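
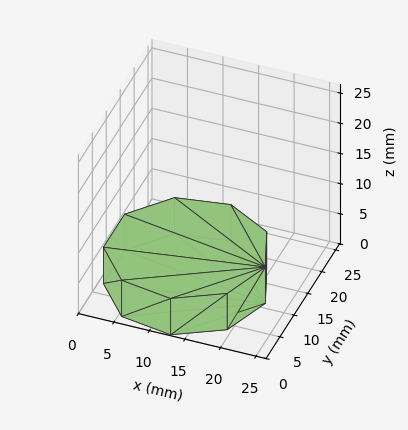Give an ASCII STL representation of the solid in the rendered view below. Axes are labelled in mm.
Reading the render: the shape is a regular 9-sided prism (a cylinder approximated with 9 flat sides), circumscribed radius ≈ 11 mm, height ≈ 6 mm (dimensions read to the nearest mm from the axis ticks). For the STL, each face is triangulated and given an outward normal.

solid part
  facet normal 0.0000 0.0000 -1.0000
    outer loop
      vertex 12.9 21.8 0.0
      vertex 19.4 18.1 0.0
      vertex 22.0 11.0 0.0
    endloop
  endfacet
  facet normal 0.0000 0.0000 -1.0000
    outer loop
      vertex 5.5 20.5 0.0
      vertex 12.9 21.8 0.0
      vertex 22.0 11.0 0.0
    endloop
  endfacet
  facet normal 0.0000 0.0000 -1.0000
    outer loop
      vertex 0.7 14.8 0.0
      vertex 5.5 20.5 0.0
      vertex 22.0 11.0 0.0
    endloop
  endfacet
  facet normal 0.0000 0.0000 -1.0000
    outer loop
      vertex 0.7 7.2 0.0
      vertex 0.7 14.8 0.0
      vertex 22.0 11.0 0.0
    endloop
  endfacet
  facet normal 0.0000 0.0000 -1.0000
    outer loop
      vertex 5.5 1.5 0.0
      vertex 0.7 7.2 0.0
      vertex 22.0 11.0 0.0
    endloop
  endfacet
  facet normal 0.0000 0.0000 -1.0000
    outer loop
      vertex 12.9 0.2 0.0
      vertex 5.5 1.5 0.0
      vertex 22.0 11.0 0.0
    endloop
  endfacet
  facet normal 0.0000 0.0000 -1.0000
    outer loop
      vertex 19.4 3.9 0.0
      vertex 12.9 0.2 0.0
      vertex 22.0 11.0 0.0
    endloop
  endfacet
  facet normal 0.0000 0.0000 1.0000
    outer loop
      vertex 22.0 11.0 6.0
      vertex 19.4 18.1 6.0
      vertex 12.9 21.8 6.0
    endloop
  endfacet
  facet normal 0.0000 0.0000 1.0000
    outer loop
      vertex 22.0 11.0 6.0
      vertex 12.9 21.8 6.0
      vertex 5.5 20.5 6.0
    endloop
  endfacet
  facet normal 0.0000 0.0000 1.0000
    outer loop
      vertex 22.0 11.0 6.0
      vertex 5.5 20.5 6.0
      vertex 0.7 14.8 6.0
    endloop
  endfacet
  facet normal 0.0000 0.0000 1.0000
    outer loop
      vertex 22.0 11.0 6.0
      vertex 0.7 14.8 6.0
      vertex 0.7 7.2 6.0
    endloop
  endfacet
  facet normal 0.0000 0.0000 1.0000
    outer loop
      vertex 22.0 11.0 6.0
      vertex 0.7 7.2 6.0
      vertex 5.5 1.5 6.0
    endloop
  endfacet
  facet normal 0.0000 0.0000 1.0000
    outer loop
      vertex 22.0 11.0 6.0
      vertex 5.5 1.5 6.0
      vertex 12.9 0.2 6.0
    endloop
  endfacet
  facet normal 0.0000 0.0000 1.0000
    outer loop
      vertex 22.0 11.0 6.0
      vertex 12.9 0.2 6.0
      vertex 19.4 3.9 6.0
    endloop
  endfacet
  facet normal 0.9390 0.3439 0.0000
    outer loop
      vertex 22.0 11.0 0.0
      vertex 19.4 18.1 0.0
      vertex 19.4 18.1 6.0
    endloop
  endfacet
  facet normal 0.9390 0.3439 0.0000
    outer loop
      vertex 22.0 11.0 0.0
      vertex 19.4 18.1 6.0
      vertex 22.0 11.0 6.0
    endloop
  endfacet
  facet normal 0.4947 0.8691 0.0000
    outer loop
      vertex 19.4 18.1 0.0
      vertex 12.9 21.8 0.0
      vertex 12.9 21.8 6.0
    endloop
  endfacet
  facet normal 0.4947 0.8691 0.0000
    outer loop
      vertex 19.4 18.1 0.0
      vertex 12.9 21.8 6.0
      vertex 19.4 18.1 6.0
    endloop
  endfacet
  facet normal -0.1730 0.9849 0.0000
    outer loop
      vertex 12.9 21.8 0.0
      vertex 5.5 20.5 0.0
      vertex 5.5 20.5 6.0
    endloop
  endfacet
  facet normal -0.1730 0.9849 0.0000
    outer loop
      vertex 12.9 21.8 0.0
      vertex 5.5 20.5 6.0
      vertex 12.9 21.8 6.0
    endloop
  endfacet
  facet normal -0.7649 0.6441 0.0000
    outer loop
      vertex 5.5 20.5 0.0
      vertex 0.7 14.8 0.0
      vertex 0.7 14.8 6.0
    endloop
  endfacet
  facet normal -0.7649 0.6441 0.0000
    outer loop
      vertex 5.5 20.5 0.0
      vertex 0.7 14.8 6.0
      vertex 5.5 20.5 6.0
    endloop
  endfacet
  facet normal -1.0000 0.0000 0.0000
    outer loop
      vertex 0.7 14.8 0.0
      vertex 0.7 7.2 0.0
      vertex 0.7 7.2 6.0
    endloop
  endfacet
  facet normal -1.0000 0.0000 0.0000
    outer loop
      vertex 0.7 14.8 0.0
      vertex 0.7 7.2 6.0
      vertex 0.7 14.8 6.0
    endloop
  endfacet
  facet normal -0.7649 -0.6441 0.0000
    outer loop
      vertex 0.7 7.2 0.0
      vertex 5.5 1.5 0.0
      vertex 5.5 1.5 6.0
    endloop
  endfacet
  facet normal -0.7649 -0.6441 0.0000
    outer loop
      vertex 0.7 7.2 0.0
      vertex 5.5 1.5 6.0
      vertex 0.7 7.2 6.0
    endloop
  endfacet
  facet normal -0.1730 -0.9849 0.0000
    outer loop
      vertex 5.5 1.5 0.0
      vertex 12.9 0.2 0.0
      vertex 12.9 0.2 6.0
    endloop
  endfacet
  facet normal -0.1730 -0.9849 0.0000
    outer loop
      vertex 5.5 1.5 0.0
      vertex 12.9 0.2 6.0
      vertex 5.5 1.5 6.0
    endloop
  endfacet
  facet normal 0.4947 -0.8691 0.0000
    outer loop
      vertex 12.9 0.2 0.0
      vertex 19.4 3.9 0.0
      vertex 19.4 3.9 6.0
    endloop
  endfacet
  facet normal 0.4947 -0.8691 0.0000
    outer loop
      vertex 12.9 0.2 0.0
      vertex 19.4 3.9 6.0
      vertex 12.9 0.2 6.0
    endloop
  endfacet
  facet normal 0.9390 -0.3439 0.0000
    outer loop
      vertex 19.4 3.9 0.0
      vertex 22.0 11.0 0.0
      vertex 22.0 11.0 6.0
    endloop
  endfacet
  facet normal 0.9390 -0.3439 0.0000
    outer loop
      vertex 19.4 3.9 0.0
      vertex 22.0 11.0 6.0
      vertex 19.4 3.9 6.0
    endloop
  endfacet
endsolid part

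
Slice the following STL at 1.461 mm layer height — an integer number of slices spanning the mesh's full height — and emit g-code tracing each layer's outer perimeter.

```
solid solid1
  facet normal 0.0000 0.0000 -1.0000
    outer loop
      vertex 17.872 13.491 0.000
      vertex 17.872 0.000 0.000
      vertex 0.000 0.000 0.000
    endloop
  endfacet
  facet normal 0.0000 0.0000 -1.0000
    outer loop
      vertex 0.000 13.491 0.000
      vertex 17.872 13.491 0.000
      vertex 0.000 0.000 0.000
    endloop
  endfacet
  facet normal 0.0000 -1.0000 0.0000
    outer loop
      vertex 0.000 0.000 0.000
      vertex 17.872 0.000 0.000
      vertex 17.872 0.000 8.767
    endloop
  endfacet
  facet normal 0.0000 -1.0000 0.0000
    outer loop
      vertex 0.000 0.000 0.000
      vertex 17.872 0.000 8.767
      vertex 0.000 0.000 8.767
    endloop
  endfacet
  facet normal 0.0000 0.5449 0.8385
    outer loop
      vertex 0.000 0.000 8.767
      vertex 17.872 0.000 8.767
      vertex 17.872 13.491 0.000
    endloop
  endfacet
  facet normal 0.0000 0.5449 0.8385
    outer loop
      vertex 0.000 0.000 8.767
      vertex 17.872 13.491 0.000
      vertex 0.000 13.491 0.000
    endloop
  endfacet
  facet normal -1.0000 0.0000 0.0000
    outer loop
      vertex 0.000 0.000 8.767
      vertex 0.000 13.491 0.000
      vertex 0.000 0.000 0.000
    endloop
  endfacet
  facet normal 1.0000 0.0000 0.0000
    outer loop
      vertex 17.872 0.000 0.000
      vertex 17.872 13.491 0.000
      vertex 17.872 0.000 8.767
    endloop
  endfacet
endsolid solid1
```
; perimeter-only toolpath
G21 ; units = mm
G90 ; absolute positioning
G28 ; home
; layer 1
G0 Z1.461
G0 X0.000 Y0.000
G1 X17.872 Y0.000
G1 X17.872 Y11.242
G1 X0.000 Y11.242
G1 X0.000 Y0.000
; layer 2
G0 Z2.922
G0 X0.000 Y0.000
G1 X17.872 Y0.000
G1 X17.872 Y8.994
G1 X0.000 Y8.994
G1 X0.000 Y0.000
; layer 3
G0 Z4.383
G0 X0.000 Y0.000
G1 X17.872 Y0.000
G1 X17.872 Y6.745
G1 X0.000 Y6.745
G1 X0.000 Y0.000
; layer 4
G0 Z5.845
G0 X0.000 Y0.000
G1 X17.872 Y0.000
G1 X17.872 Y4.497
G1 X0.000 Y4.497
G1 X0.000 Y0.000
; layer 5
G0 Z7.306
G0 X0.000 Y0.000
G1 X17.872 Y0.000
G1 X17.872 Y2.249
G1 X0.000 Y2.249
G1 X0.000 Y0.000
M2 ; end

The solid is a wedge (ramp): 17.9 × 13.5 mm base, rising to 8.77 mm along the y=0 edge and sloping linearly to z=0 at y=13.5. Slicing at Δz = 1.461 mm — 6 equal slices spanning the solid's height, so layer i sits at z = i·h/6 — gives 5 non-empty perimeters. Each is a 4-segment closed polygon; G0 lifts to the layer z and rapids to the start vertex, then G1 traces the edges. The cross-section shrinks linearly with z (the slice at the apex is degenerate and omitted).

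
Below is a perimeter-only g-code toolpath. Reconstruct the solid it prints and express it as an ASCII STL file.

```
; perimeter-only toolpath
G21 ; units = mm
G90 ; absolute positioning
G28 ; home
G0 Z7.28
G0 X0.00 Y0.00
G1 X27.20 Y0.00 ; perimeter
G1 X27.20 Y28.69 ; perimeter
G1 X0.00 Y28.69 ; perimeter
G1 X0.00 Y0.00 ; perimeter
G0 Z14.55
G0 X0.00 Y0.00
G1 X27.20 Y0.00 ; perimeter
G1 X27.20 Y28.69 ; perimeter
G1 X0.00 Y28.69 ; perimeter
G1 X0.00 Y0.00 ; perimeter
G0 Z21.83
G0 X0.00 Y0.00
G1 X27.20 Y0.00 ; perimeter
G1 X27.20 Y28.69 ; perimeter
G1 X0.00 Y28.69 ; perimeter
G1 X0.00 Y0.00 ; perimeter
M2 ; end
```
solid part
  facet normal 0.0000 0.0000 -1.0000
    outer loop
      vertex 27.20 28.69 0.00
      vertex 27.20 0.00 0.00
      vertex 0.00 0.00 0.00
    endloop
  endfacet
  facet normal 0.0000 0.0000 -1.0000
    outer loop
      vertex 0.00 28.69 0.00
      vertex 27.20 28.69 0.00
      vertex 0.00 0.00 0.00
    endloop
  endfacet
  facet normal 0.0000 0.0000 1.0000
    outer loop
      vertex 0.00 0.00 21.83
      vertex 27.20 0.00 21.83
      vertex 27.20 28.69 21.83
    endloop
  endfacet
  facet normal 0.0000 0.0000 1.0000
    outer loop
      vertex 0.00 0.00 21.83
      vertex 27.20 28.69 21.83
      vertex 0.00 28.69 21.83
    endloop
  endfacet
  facet normal 0.0000 -1.0000 0.0000
    outer loop
      vertex 0.00 0.00 0.00
      vertex 27.20 0.00 0.00
      vertex 27.20 0.00 21.83
    endloop
  endfacet
  facet normal 0.0000 -1.0000 0.0000
    outer loop
      vertex 0.00 0.00 0.00
      vertex 27.20 0.00 21.83
      vertex 0.00 0.00 21.83
    endloop
  endfacet
  facet normal 0.0000 1.0000 0.0000
    outer loop
      vertex 27.20 28.69 21.83
      vertex 27.20 28.69 0.00
      vertex 0.00 28.69 0.00
    endloop
  endfacet
  facet normal 0.0000 1.0000 0.0000
    outer loop
      vertex 0.00 28.69 21.83
      vertex 27.20 28.69 21.83
      vertex 0.00 28.69 0.00
    endloop
  endfacet
  facet normal -1.0000 0.0000 0.0000
    outer loop
      vertex 0.00 28.69 21.83
      vertex 0.00 28.69 0.00
      vertex 0.00 0.00 0.00
    endloop
  endfacet
  facet normal -1.0000 0.0000 0.0000
    outer loop
      vertex 0.00 0.00 21.83
      vertex 0.00 28.69 21.83
      vertex 0.00 0.00 0.00
    endloop
  endfacet
  facet normal 1.0000 0.0000 0.0000
    outer loop
      vertex 27.20 0.00 0.00
      vertex 27.20 28.69 0.00
      vertex 27.20 28.69 21.83
    endloop
  endfacet
  facet normal 1.0000 0.0000 0.0000
    outer loop
      vertex 27.20 0.00 0.00
      vertex 27.20 28.69 21.83
      vertex 27.20 0.00 21.83
    endloop
  endfacet
endsolid part

The G0 Z moves step by Δz≈7.28 mm. Every layer's G1 loop is the same polygon, so the solid is a straight extrusion of it from z=0 to z≈21.8. Closing with flat bottom and top caps and triangulating gives 12 facets — a rectangular box, roughly 27.2 × 28.7 mm footprint and 21.8 mm tall.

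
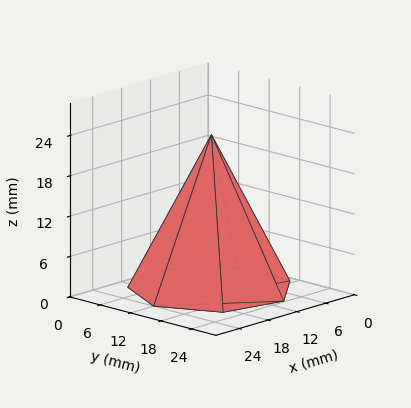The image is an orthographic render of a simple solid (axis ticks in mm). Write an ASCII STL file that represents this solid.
Reading the render: the shape is a regular 7-sided pyramid, base circumscribed radius ≈ 12 mm, apex at z ≈ 23 mm (dimensions read to the nearest mm from the axis ticks). For the STL, each face is triangulated and given an outward normal.

solid part
  facet normal 0.0000 0.0000 -1.0000
    outer loop
      vertex 9.33 23.70 0.00
      vertex 19.48 21.38 0.00
      vertex 24.00 12.00 0.00
    endloop
  endfacet
  facet normal 0.0000 0.0000 -1.0000
    outer loop
      vertex 1.19 17.21 0.00
      vertex 9.33 23.70 0.00
      vertex 24.00 12.00 0.00
    endloop
  endfacet
  facet normal 0.0000 0.0000 -1.0000
    outer loop
      vertex 1.19 6.79 0.00
      vertex 1.19 17.21 0.00
      vertex 24.00 12.00 0.00
    endloop
  endfacet
  facet normal 0.0000 0.0000 -1.0000
    outer loop
      vertex 9.33 0.30 0.00
      vertex 1.19 6.79 0.00
      vertex 24.00 12.00 0.00
    endloop
  endfacet
  facet normal 0.0000 0.0000 -1.0000
    outer loop
      vertex 19.48 2.62 0.00
      vertex 9.33 0.30 0.00
      vertex 24.00 12.00 0.00
    endloop
  endfacet
  facet normal 0.8153 0.3929 0.4254
    outer loop
      vertex 24.00 12.00 0.00
      vertex 19.48 21.38 0.00
      vertex 12.00 12.00 23.00
    endloop
  endfacet
  facet normal 0.2017 0.8823 0.4254
    outer loop
      vertex 19.48 21.38 0.00
      vertex 9.33 23.70 0.00
      vertex 12.00 12.00 23.00
    endloop
  endfacet
  facet normal -0.5642 0.7076 0.4254
    outer loop
      vertex 9.33 23.70 0.00
      vertex 1.19 17.21 0.00
      vertex 12.00 12.00 23.00
    endloop
  endfacet
  facet normal -0.9050 0.0000 0.4254
    outer loop
      vertex 1.19 17.21 0.00
      vertex 1.19 6.79 0.00
      vertex 12.00 12.00 23.00
    endloop
  endfacet
  facet normal -0.5642 -0.7076 0.4254
    outer loop
      vertex 1.19 6.79 0.00
      vertex 9.33 0.30 0.00
      vertex 12.00 12.00 23.00
    endloop
  endfacet
  facet normal 0.2017 -0.8823 0.4254
    outer loop
      vertex 9.33 0.30 0.00
      vertex 19.48 2.62 0.00
      vertex 12.00 12.00 23.00
    endloop
  endfacet
  facet normal 0.8153 -0.3929 0.4254
    outer loop
      vertex 19.48 2.62 0.00
      vertex 24.00 12.00 0.00
      vertex 12.00 12.00 23.00
    endloop
  endfacet
endsolid part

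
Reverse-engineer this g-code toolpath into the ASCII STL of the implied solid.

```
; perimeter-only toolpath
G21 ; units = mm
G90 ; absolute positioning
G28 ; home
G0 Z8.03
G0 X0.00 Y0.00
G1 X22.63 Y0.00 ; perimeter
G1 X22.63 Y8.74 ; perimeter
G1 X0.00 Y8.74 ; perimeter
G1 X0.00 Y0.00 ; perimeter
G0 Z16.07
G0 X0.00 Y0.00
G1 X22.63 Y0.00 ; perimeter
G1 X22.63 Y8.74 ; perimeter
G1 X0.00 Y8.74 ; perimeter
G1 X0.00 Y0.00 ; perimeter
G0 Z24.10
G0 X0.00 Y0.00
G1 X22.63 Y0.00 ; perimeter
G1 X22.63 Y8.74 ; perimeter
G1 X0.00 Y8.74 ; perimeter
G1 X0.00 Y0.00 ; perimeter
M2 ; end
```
solid part
  facet normal 0.0000 0.0000 -1.0000
    outer loop
      vertex 22.63 8.74 0.00
      vertex 22.63 0.00 0.00
      vertex 0.00 0.00 0.00
    endloop
  endfacet
  facet normal 0.0000 0.0000 -1.0000
    outer loop
      vertex 0.00 8.74 0.00
      vertex 22.63 8.74 0.00
      vertex 0.00 0.00 0.00
    endloop
  endfacet
  facet normal 0.0000 0.0000 1.0000
    outer loop
      vertex 0.00 0.00 24.10
      vertex 22.63 0.00 24.10
      vertex 22.63 8.74 24.10
    endloop
  endfacet
  facet normal 0.0000 0.0000 1.0000
    outer loop
      vertex 0.00 0.00 24.10
      vertex 22.63 8.74 24.10
      vertex 0.00 8.74 24.10
    endloop
  endfacet
  facet normal 0.0000 -1.0000 0.0000
    outer loop
      vertex 0.00 0.00 0.00
      vertex 22.63 0.00 0.00
      vertex 22.63 0.00 24.10
    endloop
  endfacet
  facet normal 0.0000 -1.0000 0.0000
    outer loop
      vertex 0.00 0.00 0.00
      vertex 22.63 0.00 24.10
      vertex 0.00 0.00 24.10
    endloop
  endfacet
  facet normal 0.0000 1.0000 0.0000
    outer loop
      vertex 22.63 8.74 24.10
      vertex 22.63 8.74 0.00
      vertex 0.00 8.74 0.00
    endloop
  endfacet
  facet normal 0.0000 1.0000 0.0000
    outer loop
      vertex 0.00 8.74 24.10
      vertex 22.63 8.74 24.10
      vertex 0.00 8.74 0.00
    endloop
  endfacet
  facet normal -1.0000 0.0000 0.0000
    outer loop
      vertex 0.00 8.74 24.10
      vertex 0.00 8.74 0.00
      vertex 0.00 0.00 0.00
    endloop
  endfacet
  facet normal -1.0000 0.0000 0.0000
    outer loop
      vertex 0.00 0.00 24.10
      vertex 0.00 8.74 24.10
      vertex 0.00 0.00 0.00
    endloop
  endfacet
  facet normal 1.0000 0.0000 0.0000
    outer loop
      vertex 22.63 0.00 0.00
      vertex 22.63 8.74 0.00
      vertex 22.63 8.74 24.10
    endloop
  endfacet
  facet normal 1.0000 0.0000 0.0000
    outer loop
      vertex 22.63 0.00 0.00
      vertex 22.63 8.74 24.10
      vertex 22.63 0.00 24.10
    endloop
  endfacet
endsolid part

The G0 Z moves step by Δz≈8.03 mm. Every layer's G1 loop is the same polygon, so the solid is a straight extrusion of it from z=0 to z≈24.1. Closing with flat bottom and top caps and triangulating gives 12 facets — a rectangular box, roughly 22.6 × 8.74 mm footprint and 24.1 mm tall.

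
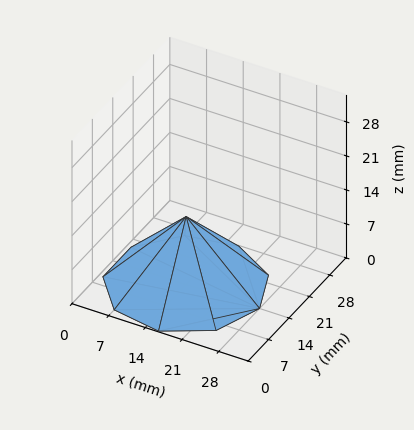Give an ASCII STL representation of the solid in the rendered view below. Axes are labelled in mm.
Reading the render: the shape is a regular 9-sided pyramid, base circumscribed radius ≈ 14 mm, apex at z ≈ 14 mm (dimensions read to the nearest mm from the axis ticks). For the STL, each face is triangulated and given an outward normal.

solid part
  facet normal 0.0000 0.0000 -1.0000
    outer loop
      vertex 16.4 27.8 0.0
      vertex 24.7 23.0 0.0
      vertex 28.0 14.0 0.0
    endloop
  endfacet
  facet normal 0.0000 0.0000 -1.0000
    outer loop
      vertex 7.0 26.1 0.0
      vertex 16.4 27.8 0.0
      vertex 28.0 14.0 0.0
    endloop
  endfacet
  facet normal 0.0000 0.0000 -1.0000
    outer loop
      vertex 0.8 18.8 0.0
      vertex 7.0 26.1 0.0
      vertex 28.0 14.0 0.0
    endloop
  endfacet
  facet normal 0.0000 0.0000 -1.0000
    outer loop
      vertex 0.8 9.2 0.0
      vertex 0.8 18.8 0.0
      vertex 28.0 14.0 0.0
    endloop
  endfacet
  facet normal 0.0000 0.0000 -1.0000
    outer loop
      vertex 7.0 1.9 0.0
      vertex 0.8 9.2 0.0
      vertex 28.0 14.0 0.0
    endloop
  endfacet
  facet normal 0.0000 0.0000 -1.0000
    outer loop
      vertex 16.4 0.2 0.0
      vertex 7.0 1.9 0.0
      vertex 28.0 14.0 0.0
    endloop
  endfacet
  facet normal 0.0000 0.0000 -1.0000
    outer loop
      vertex 24.7 5.0 0.0
      vertex 16.4 0.2 0.0
      vertex 28.0 14.0 0.0
    endloop
  endfacet
  facet normal 0.6845 0.2510 0.6845
    outer loop
      vertex 28.0 14.0 0.0
      vertex 24.7 23.0 0.0
      vertex 14.0 14.0 14.0
    endloop
  endfacet
  facet normal 0.3649 0.6310 0.6846
    outer loop
      vertex 24.7 23.0 0.0
      vertex 16.4 27.8 0.0
      vertex 14.0 14.0 14.0
    endloop
  endfacet
  facet normal -0.1297 0.7172 0.6847
    outer loop
      vertex 16.4 27.8 0.0
      vertex 7.0 26.1 0.0
      vertex 14.0 14.0 14.0
    endloop
  endfacet
  facet normal -0.5552 0.4715 0.6851
    outer loop
      vertex 7.0 26.1 0.0
      vertex 0.8 18.8 0.0
      vertex 14.0 14.0 14.0
    endloop
  endfacet
  facet normal -0.7276 0.0000 0.6860
    outer loop
      vertex 0.8 18.8 0.0
      vertex 0.8 9.2 0.0
      vertex 14.0 14.0 14.0
    endloop
  endfacet
  facet normal -0.5552 -0.4715 0.6851
    outer loop
      vertex 0.8 9.2 0.0
      vertex 7.0 1.9 0.0
      vertex 14.0 14.0 14.0
    endloop
  endfacet
  facet normal -0.1297 -0.7172 0.6847
    outer loop
      vertex 7.0 1.9 0.0
      vertex 16.4 0.2 0.0
      vertex 14.0 14.0 14.0
    endloop
  endfacet
  facet normal 0.3649 -0.6310 0.6846
    outer loop
      vertex 16.4 0.2 0.0
      vertex 24.7 5.0 0.0
      vertex 14.0 14.0 14.0
    endloop
  endfacet
  facet normal 0.6845 -0.2510 0.6845
    outer loop
      vertex 24.7 5.0 0.0
      vertex 28.0 14.0 0.0
      vertex 14.0 14.0 14.0
    endloop
  endfacet
endsolid part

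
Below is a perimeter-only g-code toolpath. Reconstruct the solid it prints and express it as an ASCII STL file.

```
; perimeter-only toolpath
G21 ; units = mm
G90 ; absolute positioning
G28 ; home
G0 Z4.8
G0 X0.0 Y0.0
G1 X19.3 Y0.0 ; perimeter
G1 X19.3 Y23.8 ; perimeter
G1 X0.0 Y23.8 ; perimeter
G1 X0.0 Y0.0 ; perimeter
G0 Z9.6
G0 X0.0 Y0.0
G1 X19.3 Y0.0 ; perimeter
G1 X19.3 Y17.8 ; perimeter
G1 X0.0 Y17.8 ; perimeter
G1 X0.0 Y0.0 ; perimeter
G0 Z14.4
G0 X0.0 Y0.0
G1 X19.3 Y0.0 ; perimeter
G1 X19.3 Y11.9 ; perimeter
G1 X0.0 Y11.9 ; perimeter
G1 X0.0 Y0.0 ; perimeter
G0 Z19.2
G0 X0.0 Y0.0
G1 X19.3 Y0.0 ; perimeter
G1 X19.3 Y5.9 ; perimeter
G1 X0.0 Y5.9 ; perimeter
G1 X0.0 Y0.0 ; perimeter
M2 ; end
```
solid part
  facet normal 0.0000 0.0000 -1.0000
    outer loop
      vertex 19.3 29.7 0.0
      vertex 19.3 0.0 0.0
      vertex 0.0 0.0 0.0
    endloop
  endfacet
  facet normal 0.0000 0.0000 -1.0000
    outer loop
      vertex 0.0 29.7 0.0
      vertex 19.3 29.7 0.0
      vertex 0.0 0.0 0.0
    endloop
  endfacet
  facet normal 0.0000 -1.0000 0.0000
    outer loop
      vertex 0.0 0.0 0.0
      vertex 19.3 0.0 0.0
      vertex 19.3 0.0 24.0
    endloop
  endfacet
  facet normal 0.0000 -1.0000 0.0000
    outer loop
      vertex 0.0 0.0 0.0
      vertex 19.3 0.0 24.0
      vertex 0.0 0.0 24.0
    endloop
  endfacet
  facet normal 0.0000 0.6285 0.7778
    outer loop
      vertex 0.0 0.0 24.0
      vertex 19.3 0.0 24.0
      vertex 19.3 29.7 0.0
    endloop
  endfacet
  facet normal 0.0000 0.6285 0.7778
    outer loop
      vertex 0.0 0.0 24.0
      vertex 19.3 29.7 0.0
      vertex 0.0 29.7 0.0
    endloop
  endfacet
  facet normal -1.0000 0.0000 0.0000
    outer loop
      vertex 0.0 0.0 24.0
      vertex 0.0 29.7 0.0
      vertex 0.0 0.0 0.0
    endloop
  endfacet
  facet normal 1.0000 0.0000 0.0000
    outer loop
      vertex 19.3 0.0 0.0
      vertex 19.3 29.7 0.0
      vertex 19.3 0.0 24.0
    endloop
  endfacet
endsolid part

The G0 Z moves step by Δz≈4.8 mm. The G1 loops shrink linearly with z, so the solid tapers from its base footprint up to z≈24. Closing with a flat bottom cap and the tapered top and triangulating gives 8 facets — a wedge (ramp): 19.3 × 29.7 mm base, rising to 24 mm along the y=0 edge and sloping linearly to z=0 at y=29.7.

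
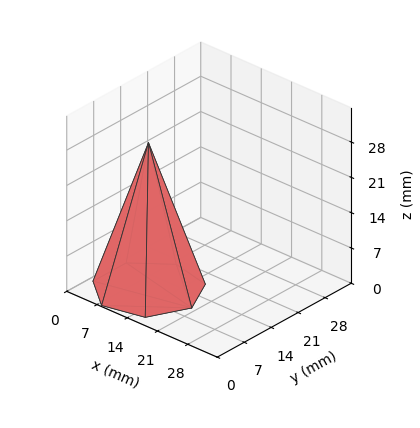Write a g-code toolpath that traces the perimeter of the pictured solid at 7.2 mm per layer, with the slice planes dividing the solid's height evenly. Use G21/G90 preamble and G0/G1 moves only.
Reading the render: the shape is a regular 7-sided pyramid, base circumscribed radius ≈ 10 mm, apex at z ≈ 29 mm (dimensions read to the nearest mm from the axis ticks). For the g-code, the solid's height is divided into equal slices at the stated Δz and each level perimeter traced with G1 moves after a G0 lift.

; perimeter-only toolpath
G21 ; units = mm
G90 ; absolute positioning
G28 ; home
; layer 1
G0 Z7.2
G0 X17.5 Y10.0
G1 X14.6 Y15.9
G1 X8.3 Y17.3
G1 X3.2 Y13.2
G1 X3.2 Y6.8
G1 X8.3 Y2.7
G1 X14.6 Y4.2
G1 X17.5 Y10.0
; layer 2
G0 Z14.5
G0 X15.0 Y10.0
G1 X13.1 Y13.9
G1 X8.9 Y14.8
G1 X5.5 Y12.2
G1 X5.5 Y7.8
G1 X8.9 Y5.2
G1 X13.1 Y6.1
G1 X15.0 Y10.0
; layer 3
G0 Z21.8
G0 X12.5 Y10.0
G1 X11.6 Y11.9
G1 X9.4 Y12.4
G1 X7.8 Y11.1
G1 X7.8 Y8.9
G1 X9.4 Y7.6
G1 X11.6 Y8.1
G1 X12.5 Y10.0
M2 ; end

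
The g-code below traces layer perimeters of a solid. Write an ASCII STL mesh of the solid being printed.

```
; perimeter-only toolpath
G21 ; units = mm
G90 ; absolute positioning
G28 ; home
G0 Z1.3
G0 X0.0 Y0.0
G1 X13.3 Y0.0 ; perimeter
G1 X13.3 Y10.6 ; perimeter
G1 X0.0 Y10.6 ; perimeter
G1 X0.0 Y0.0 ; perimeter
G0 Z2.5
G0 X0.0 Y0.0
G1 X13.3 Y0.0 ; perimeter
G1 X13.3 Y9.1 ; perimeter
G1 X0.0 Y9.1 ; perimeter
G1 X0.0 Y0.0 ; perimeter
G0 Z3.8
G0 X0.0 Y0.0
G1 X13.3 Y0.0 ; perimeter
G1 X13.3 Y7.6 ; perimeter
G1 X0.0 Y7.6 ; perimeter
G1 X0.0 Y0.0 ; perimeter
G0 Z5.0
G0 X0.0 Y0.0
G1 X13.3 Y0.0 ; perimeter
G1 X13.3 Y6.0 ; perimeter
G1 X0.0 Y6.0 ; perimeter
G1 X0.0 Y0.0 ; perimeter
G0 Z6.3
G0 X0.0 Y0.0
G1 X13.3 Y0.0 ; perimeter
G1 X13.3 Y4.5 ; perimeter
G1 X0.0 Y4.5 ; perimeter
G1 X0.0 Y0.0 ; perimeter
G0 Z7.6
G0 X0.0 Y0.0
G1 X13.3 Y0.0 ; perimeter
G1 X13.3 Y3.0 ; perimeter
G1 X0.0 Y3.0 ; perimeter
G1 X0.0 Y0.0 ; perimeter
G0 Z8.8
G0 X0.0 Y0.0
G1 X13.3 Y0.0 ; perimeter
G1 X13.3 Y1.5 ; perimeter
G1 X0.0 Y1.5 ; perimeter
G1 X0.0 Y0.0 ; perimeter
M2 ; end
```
solid part
  facet normal 0.0000 0.0000 -1.0000
    outer loop
      vertex 13.3 12.1 0.0
      vertex 13.3 0.0 0.0
      vertex 0.0 0.0 0.0
    endloop
  endfacet
  facet normal 0.0000 0.0000 -1.0000
    outer loop
      vertex 0.0 12.1 0.0
      vertex 13.3 12.1 0.0
      vertex 0.0 0.0 0.0
    endloop
  endfacet
  facet normal 0.0000 -1.0000 0.0000
    outer loop
      vertex 0.0 0.0 0.0
      vertex 13.3 0.0 0.0
      vertex 13.3 0.0 10.1
    endloop
  endfacet
  facet normal 0.0000 -1.0000 0.0000
    outer loop
      vertex 0.0 0.0 0.0
      vertex 13.3 0.0 10.1
      vertex 0.0 0.0 10.1
    endloop
  endfacet
  facet normal 0.0000 0.6408 0.7677
    outer loop
      vertex 0.0 0.0 10.1
      vertex 13.3 0.0 10.1
      vertex 13.3 12.1 0.0
    endloop
  endfacet
  facet normal 0.0000 0.6408 0.7677
    outer loop
      vertex 0.0 0.0 10.1
      vertex 13.3 12.1 0.0
      vertex 0.0 12.1 0.0
    endloop
  endfacet
  facet normal -1.0000 0.0000 0.0000
    outer loop
      vertex 0.0 0.0 10.1
      vertex 0.0 12.1 0.0
      vertex 0.0 0.0 0.0
    endloop
  endfacet
  facet normal 1.0000 0.0000 0.0000
    outer loop
      vertex 13.3 0.0 0.0
      vertex 13.3 12.1 0.0
      vertex 13.3 0.0 10.1
    endloop
  endfacet
endsolid part

The G0 Z moves step by Δz≈1.3 mm. The G1 loops shrink linearly with z, so the solid tapers from its base footprint up to z≈10.1. Closing with a flat bottom cap and the tapered top and triangulating gives 8 facets — a wedge (ramp): 13.3 × 12.1 mm base, rising to 10.1 mm along the y=0 edge and sloping linearly to z=0 at y=12.1.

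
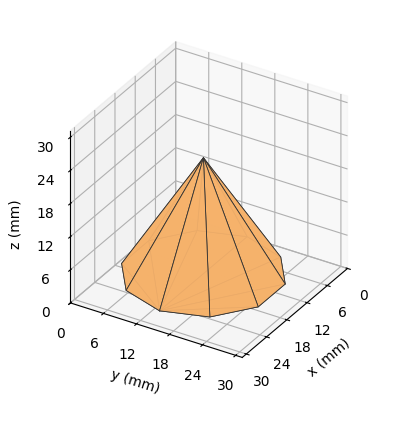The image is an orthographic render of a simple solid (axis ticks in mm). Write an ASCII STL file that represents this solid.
Reading the render: the shape is a regular 10-sided pyramid, base circumscribed radius ≈ 13 mm, apex at z ≈ 21 mm (dimensions read to the nearest mm from the axis ticks). For the STL, each face is triangulated and given an outward normal.

solid part
  facet normal 0.0000 0.0000 -1.0000
    outer loop
      vertex 17.0 25.4 0.0
      vertex 23.5 20.6 0.0
      vertex 26.0 13.0 0.0
    endloop
  endfacet
  facet normal 0.0000 0.0000 -1.0000
    outer loop
      vertex 9.0 25.4 0.0
      vertex 17.0 25.4 0.0
      vertex 26.0 13.0 0.0
    endloop
  endfacet
  facet normal 0.0000 0.0000 -1.0000
    outer loop
      vertex 2.5 20.6 0.0
      vertex 9.0 25.4 0.0
      vertex 26.0 13.0 0.0
    endloop
  endfacet
  facet normal 0.0000 0.0000 -1.0000
    outer loop
      vertex 0.0 13.0 0.0
      vertex 2.5 20.6 0.0
      vertex 26.0 13.0 0.0
    endloop
  endfacet
  facet normal 0.0000 0.0000 -1.0000
    outer loop
      vertex 2.5 5.4 0.0
      vertex 0.0 13.0 0.0
      vertex 26.0 13.0 0.0
    endloop
  endfacet
  facet normal 0.0000 0.0000 -1.0000
    outer loop
      vertex 9.0 0.6 0.0
      vertex 2.5 5.4 0.0
      vertex 26.0 13.0 0.0
    endloop
  endfacet
  facet normal 0.0000 0.0000 -1.0000
    outer loop
      vertex 17.0 0.6 0.0
      vertex 9.0 0.6 0.0
      vertex 26.0 13.0 0.0
    endloop
  endfacet
  facet normal 0.0000 0.0000 -1.0000
    outer loop
      vertex 23.5 5.4 0.0
      vertex 17.0 0.6 0.0
      vertex 26.0 13.0 0.0
    endloop
  endfacet
  facet normal 0.8188 0.2694 0.5069
    outer loop
      vertex 26.0 13.0 0.0
      vertex 23.5 20.6 0.0
      vertex 13.0 13.0 21.0
    endloop
  endfacet
  facet normal 0.5120 0.6934 0.5070
    outer loop
      vertex 23.5 20.6 0.0
      vertex 17.0 25.4 0.0
      vertex 13.0 13.0 21.0
    endloop
  endfacet
  facet normal 0.0000 0.8611 0.5085
    outer loop
      vertex 17.0 25.4 0.0
      vertex 9.0 25.4 0.0
      vertex 13.0 13.0 21.0
    endloop
  endfacet
  facet normal -0.5120 0.6934 0.5070
    outer loop
      vertex 9.0 25.4 0.0
      vertex 2.5 20.6 0.0
      vertex 13.0 13.0 21.0
    endloop
  endfacet
  facet normal -0.8188 0.2694 0.5069
    outer loop
      vertex 2.5 20.6 0.0
      vertex 0.0 13.0 0.0
      vertex 13.0 13.0 21.0
    endloop
  endfacet
  facet normal -0.8188 -0.2694 0.5069
    outer loop
      vertex 0.0 13.0 0.0
      vertex 2.5 5.4 0.0
      vertex 13.0 13.0 21.0
    endloop
  endfacet
  facet normal -0.5120 -0.6934 0.5070
    outer loop
      vertex 2.5 5.4 0.0
      vertex 9.0 0.6 0.0
      vertex 13.0 13.0 21.0
    endloop
  endfacet
  facet normal 0.0000 -0.8611 0.5085
    outer loop
      vertex 9.0 0.6 0.0
      vertex 17.0 0.6 0.0
      vertex 13.0 13.0 21.0
    endloop
  endfacet
  facet normal 0.5120 -0.6934 0.5070
    outer loop
      vertex 17.0 0.6 0.0
      vertex 23.5 5.4 0.0
      vertex 13.0 13.0 21.0
    endloop
  endfacet
  facet normal 0.8188 -0.2694 0.5069
    outer loop
      vertex 23.5 5.4 0.0
      vertex 26.0 13.0 0.0
      vertex 13.0 13.0 21.0
    endloop
  endfacet
endsolid part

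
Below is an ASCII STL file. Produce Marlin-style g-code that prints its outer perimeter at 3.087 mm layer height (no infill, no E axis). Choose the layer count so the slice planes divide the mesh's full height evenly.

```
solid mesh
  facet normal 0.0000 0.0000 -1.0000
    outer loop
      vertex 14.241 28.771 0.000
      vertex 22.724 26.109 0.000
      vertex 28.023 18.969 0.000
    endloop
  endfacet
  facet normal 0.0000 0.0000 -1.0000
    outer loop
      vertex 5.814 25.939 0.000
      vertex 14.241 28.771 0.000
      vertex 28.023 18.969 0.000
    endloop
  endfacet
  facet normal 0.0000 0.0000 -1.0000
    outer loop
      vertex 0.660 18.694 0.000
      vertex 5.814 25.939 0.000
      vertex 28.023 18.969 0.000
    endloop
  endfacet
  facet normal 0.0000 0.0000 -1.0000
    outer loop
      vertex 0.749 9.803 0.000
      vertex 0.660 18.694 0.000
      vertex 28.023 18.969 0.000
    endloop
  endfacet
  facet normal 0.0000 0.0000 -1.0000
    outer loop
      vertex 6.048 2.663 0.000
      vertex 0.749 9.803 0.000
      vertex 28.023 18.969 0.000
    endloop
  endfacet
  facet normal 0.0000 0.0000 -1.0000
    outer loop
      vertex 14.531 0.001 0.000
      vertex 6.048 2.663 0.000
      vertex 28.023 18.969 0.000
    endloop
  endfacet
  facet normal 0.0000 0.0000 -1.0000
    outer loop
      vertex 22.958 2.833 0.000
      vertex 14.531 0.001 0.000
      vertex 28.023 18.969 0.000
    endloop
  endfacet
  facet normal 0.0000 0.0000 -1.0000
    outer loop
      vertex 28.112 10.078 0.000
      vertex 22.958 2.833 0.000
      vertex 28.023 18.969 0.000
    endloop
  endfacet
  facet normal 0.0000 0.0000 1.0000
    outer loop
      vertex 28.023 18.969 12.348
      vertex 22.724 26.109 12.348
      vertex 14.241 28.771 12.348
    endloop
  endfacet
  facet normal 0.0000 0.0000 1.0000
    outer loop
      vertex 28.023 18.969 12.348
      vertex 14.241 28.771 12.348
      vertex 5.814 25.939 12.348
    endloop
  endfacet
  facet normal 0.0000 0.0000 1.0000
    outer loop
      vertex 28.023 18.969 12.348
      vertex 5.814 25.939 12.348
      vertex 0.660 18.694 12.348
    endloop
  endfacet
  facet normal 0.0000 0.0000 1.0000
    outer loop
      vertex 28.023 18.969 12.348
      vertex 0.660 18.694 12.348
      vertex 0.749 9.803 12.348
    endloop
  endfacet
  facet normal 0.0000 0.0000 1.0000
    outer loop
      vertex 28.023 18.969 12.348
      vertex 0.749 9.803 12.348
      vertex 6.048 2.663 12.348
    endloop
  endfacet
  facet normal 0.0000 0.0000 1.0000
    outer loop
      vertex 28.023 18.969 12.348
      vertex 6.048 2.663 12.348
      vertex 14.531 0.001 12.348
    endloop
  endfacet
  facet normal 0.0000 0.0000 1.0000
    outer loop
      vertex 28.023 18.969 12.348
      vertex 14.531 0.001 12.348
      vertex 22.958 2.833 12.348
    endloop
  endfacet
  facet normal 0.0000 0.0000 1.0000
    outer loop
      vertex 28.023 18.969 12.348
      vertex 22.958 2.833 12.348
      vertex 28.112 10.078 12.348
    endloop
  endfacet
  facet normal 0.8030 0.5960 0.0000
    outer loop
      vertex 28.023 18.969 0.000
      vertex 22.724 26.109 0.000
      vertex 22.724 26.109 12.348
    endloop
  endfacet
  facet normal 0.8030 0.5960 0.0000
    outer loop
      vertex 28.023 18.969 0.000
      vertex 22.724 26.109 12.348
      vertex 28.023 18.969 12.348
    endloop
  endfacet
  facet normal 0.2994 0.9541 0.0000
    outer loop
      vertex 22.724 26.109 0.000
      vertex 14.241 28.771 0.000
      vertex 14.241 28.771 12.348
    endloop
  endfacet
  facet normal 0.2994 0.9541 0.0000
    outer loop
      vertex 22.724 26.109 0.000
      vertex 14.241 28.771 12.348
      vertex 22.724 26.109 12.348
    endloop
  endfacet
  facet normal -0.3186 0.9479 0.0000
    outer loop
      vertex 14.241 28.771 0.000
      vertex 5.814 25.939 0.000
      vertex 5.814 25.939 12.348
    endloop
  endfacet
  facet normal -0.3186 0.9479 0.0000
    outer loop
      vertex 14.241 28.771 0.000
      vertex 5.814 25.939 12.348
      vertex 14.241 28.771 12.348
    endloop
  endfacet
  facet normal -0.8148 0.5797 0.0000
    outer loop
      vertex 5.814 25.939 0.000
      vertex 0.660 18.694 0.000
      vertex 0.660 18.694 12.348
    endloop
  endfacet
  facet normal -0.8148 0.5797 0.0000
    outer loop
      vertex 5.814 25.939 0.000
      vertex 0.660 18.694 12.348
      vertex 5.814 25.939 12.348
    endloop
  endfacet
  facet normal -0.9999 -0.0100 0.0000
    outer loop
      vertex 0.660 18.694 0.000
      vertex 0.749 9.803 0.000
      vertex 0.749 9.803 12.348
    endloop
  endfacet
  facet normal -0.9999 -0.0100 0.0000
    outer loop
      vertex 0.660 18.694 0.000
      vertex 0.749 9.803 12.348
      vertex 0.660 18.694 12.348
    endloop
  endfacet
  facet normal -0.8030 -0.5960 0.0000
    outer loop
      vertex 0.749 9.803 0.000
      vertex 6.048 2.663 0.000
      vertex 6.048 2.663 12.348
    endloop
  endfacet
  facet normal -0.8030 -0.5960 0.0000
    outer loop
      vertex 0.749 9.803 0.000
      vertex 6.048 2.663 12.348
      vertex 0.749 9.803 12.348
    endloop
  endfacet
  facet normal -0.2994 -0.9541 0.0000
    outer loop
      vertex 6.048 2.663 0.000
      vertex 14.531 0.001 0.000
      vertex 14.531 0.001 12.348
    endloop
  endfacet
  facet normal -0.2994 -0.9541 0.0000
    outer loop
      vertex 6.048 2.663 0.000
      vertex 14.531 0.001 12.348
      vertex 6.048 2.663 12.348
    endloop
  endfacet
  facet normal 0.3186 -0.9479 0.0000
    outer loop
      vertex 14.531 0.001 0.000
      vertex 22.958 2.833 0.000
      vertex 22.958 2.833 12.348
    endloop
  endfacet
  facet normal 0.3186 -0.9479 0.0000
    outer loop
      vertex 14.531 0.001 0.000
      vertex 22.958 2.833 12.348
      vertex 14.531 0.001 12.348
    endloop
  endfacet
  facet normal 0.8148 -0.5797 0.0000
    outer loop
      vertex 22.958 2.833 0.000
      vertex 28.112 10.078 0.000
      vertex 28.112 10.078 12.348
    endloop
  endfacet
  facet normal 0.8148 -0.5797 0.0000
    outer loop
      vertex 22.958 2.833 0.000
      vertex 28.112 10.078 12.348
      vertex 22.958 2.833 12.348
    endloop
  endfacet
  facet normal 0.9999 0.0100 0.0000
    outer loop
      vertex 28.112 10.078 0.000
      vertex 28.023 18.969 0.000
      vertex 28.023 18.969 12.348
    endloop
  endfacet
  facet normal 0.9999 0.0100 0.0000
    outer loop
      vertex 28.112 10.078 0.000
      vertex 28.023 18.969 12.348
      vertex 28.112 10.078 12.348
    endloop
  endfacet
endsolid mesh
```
; perimeter-only toolpath
G21 ; units = mm
G90 ; absolute positioning
G28 ; home
; layer 1
G0 Z3.087
G0 X28.023 Y18.969
G1 X22.724 Y26.109
G1 X14.241 Y28.771
G1 X5.814 Y25.939
G1 X0.660 Y18.694
G1 X0.749 Y9.803
G1 X6.048 Y2.663
G1 X14.531 Y0.001
G1 X22.958 Y2.833
G1 X28.112 Y10.078
G1 X28.023 Y18.969
; layer 2
G0 Z6.174
G0 X28.023 Y18.969
G1 X22.724 Y26.109
G1 X14.241 Y28.771
G1 X5.814 Y25.939
G1 X0.660 Y18.694
G1 X0.749 Y9.803
G1 X6.048 Y2.663
G1 X14.531 Y0.001
G1 X22.958 Y2.833
G1 X28.112 Y10.078
G1 X28.023 Y18.969
; layer 3
G0 Z9.261
G0 X28.023 Y18.969
G1 X22.724 Y26.109
G1 X14.241 Y28.771
G1 X5.814 Y25.939
G1 X0.660 Y18.694
G1 X0.749 Y9.803
G1 X6.048 Y2.663
G1 X14.531 Y0.001
G1 X22.958 Y2.833
G1 X28.112 Y10.078
G1 X28.023 Y18.969
; layer 4
G0 Z12.348
G0 X28.023 Y18.969
G1 X22.724 Y26.109
G1 X14.241 Y28.771
G1 X5.814 Y25.939
G1 X0.660 Y18.694
G1 X0.749 Y9.803
G1 X6.048 Y2.663
G1 X14.531 Y0.001
G1 X22.958 Y2.833
G1 X28.112 Y10.078
G1 X28.023 Y18.969
M2 ; end

The solid is a regular 10-sided prism (a cylinder approximated with 10 flat sides), circumscribed radius ≈ 14.4 mm, height ≈ 12.3 mm. Slicing at Δz = 3.087 mm — 4 equal slices spanning the solid's height, so layer i sits at z = i·h/4 — gives 4 non-empty perimeters. Each is a 10-segment closed polygon; G0 lifts to the layer z and rapids to the start vertex, then G1 traces the edges.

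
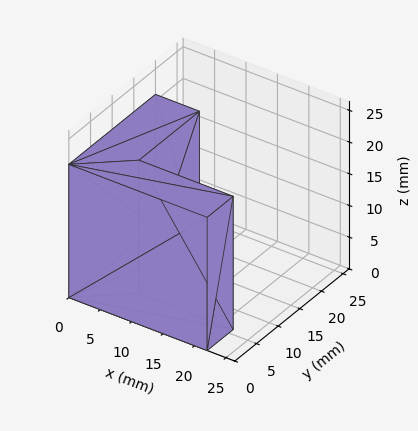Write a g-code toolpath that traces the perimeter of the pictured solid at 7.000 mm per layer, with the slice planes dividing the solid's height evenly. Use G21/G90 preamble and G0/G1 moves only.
Reading the render: the shape is an L-shaped prism: outer 22 × 20 mm, arm thicknesses ≈ 6 mm (horizontal) and 7 mm (vertical), extruded 21 mm in z (dimensions read to the nearest mm from the axis ticks). For the g-code, the solid's height is divided into equal slices at the stated Δz and each level perimeter traced with G1 moves after a G0 lift.

; perimeter-only toolpath
G21 ; units = mm
G90 ; absolute positioning
G28 ; home
; layer 1
G0 Z7.000
G0 X0.000 Y0.000
G1 X22.000 Y0.000
G1 X22.000 Y6.000
G1 X7.000 Y6.000
G1 X7.000 Y20.000
G1 X0.000 Y20.000
G1 X0.000 Y0.000
; layer 2
G0 Z14.000
G0 X0.000 Y0.000
G1 X22.000 Y0.000
G1 X22.000 Y6.000
G1 X7.000 Y6.000
G1 X7.000 Y20.000
G1 X0.000 Y20.000
G1 X0.000 Y0.000
; layer 3
G0 Z21.000
G0 X0.000 Y0.000
G1 X22.000 Y0.000
G1 X22.000 Y6.000
G1 X7.000 Y6.000
G1 X7.000 Y20.000
G1 X0.000 Y20.000
G1 X0.000 Y0.000
M2 ; end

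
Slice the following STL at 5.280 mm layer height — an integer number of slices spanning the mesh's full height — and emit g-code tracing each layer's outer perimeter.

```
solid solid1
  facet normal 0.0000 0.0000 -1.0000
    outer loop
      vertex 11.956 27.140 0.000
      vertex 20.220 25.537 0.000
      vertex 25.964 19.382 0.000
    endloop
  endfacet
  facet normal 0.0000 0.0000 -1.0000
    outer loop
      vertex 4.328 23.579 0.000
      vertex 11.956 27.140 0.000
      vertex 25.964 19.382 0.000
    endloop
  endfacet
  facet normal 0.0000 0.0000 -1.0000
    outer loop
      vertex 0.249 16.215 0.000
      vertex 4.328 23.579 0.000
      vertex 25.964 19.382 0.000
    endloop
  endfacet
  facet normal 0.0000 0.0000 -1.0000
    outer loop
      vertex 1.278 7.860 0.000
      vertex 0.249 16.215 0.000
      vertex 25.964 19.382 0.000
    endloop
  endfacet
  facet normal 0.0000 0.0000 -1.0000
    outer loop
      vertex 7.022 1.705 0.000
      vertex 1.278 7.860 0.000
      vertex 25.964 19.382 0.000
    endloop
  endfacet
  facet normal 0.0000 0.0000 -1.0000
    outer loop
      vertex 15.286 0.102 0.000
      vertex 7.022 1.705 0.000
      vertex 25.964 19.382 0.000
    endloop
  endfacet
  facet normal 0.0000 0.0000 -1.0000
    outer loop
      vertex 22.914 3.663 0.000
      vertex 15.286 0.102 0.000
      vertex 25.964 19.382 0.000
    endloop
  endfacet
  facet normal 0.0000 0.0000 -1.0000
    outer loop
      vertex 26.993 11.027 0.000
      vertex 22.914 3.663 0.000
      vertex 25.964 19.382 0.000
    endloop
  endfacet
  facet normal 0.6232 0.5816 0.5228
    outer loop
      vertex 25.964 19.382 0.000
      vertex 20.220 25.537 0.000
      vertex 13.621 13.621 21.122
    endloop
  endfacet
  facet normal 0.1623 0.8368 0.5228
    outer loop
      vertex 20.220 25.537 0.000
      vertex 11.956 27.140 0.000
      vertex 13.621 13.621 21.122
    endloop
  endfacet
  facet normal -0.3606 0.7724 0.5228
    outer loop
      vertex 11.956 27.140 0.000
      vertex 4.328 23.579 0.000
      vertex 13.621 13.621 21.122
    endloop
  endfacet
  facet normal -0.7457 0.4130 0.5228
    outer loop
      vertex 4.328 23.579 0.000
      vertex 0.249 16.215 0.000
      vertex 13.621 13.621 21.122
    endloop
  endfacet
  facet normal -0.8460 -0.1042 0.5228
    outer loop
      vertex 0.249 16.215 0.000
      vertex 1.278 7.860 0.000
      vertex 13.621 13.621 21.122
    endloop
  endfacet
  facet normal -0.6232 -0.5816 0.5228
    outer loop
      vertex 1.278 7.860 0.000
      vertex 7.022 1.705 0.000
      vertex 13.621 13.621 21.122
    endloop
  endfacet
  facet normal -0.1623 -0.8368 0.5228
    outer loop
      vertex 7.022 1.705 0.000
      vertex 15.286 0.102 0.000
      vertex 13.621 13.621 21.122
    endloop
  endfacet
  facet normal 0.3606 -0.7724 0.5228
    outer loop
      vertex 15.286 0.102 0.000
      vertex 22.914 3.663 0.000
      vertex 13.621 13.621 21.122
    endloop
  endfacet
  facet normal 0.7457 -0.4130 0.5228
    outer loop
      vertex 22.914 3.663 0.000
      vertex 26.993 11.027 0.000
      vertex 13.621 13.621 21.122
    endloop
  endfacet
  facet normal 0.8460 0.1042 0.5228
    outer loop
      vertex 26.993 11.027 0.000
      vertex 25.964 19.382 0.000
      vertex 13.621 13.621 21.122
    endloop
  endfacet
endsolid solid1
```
; perimeter-only toolpath
G21 ; units = mm
G90 ; absolute positioning
G28 ; home
; layer 1
G0 Z5.280
G0 X22.878 Y17.942
G1 X18.570 Y22.558
G1 X12.372 Y23.760
G1 X6.651 Y21.089
G1 X3.592 Y15.566
G1 X4.364 Y9.300
G1 X8.672 Y4.684
G1 X14.870 Y3.482
G1 X20.591 Y6.152
G1 X23.650 Y11.675
G1 X22.878 Y17.942
; layer 2
G0 Z10.561
G0 X19.793 Y16.502
G1 X16.921 Y19.579
G1 X12.788 Y20.381
G1 X8.975 Y18.600
G1 X6.935 Y14.918
G1 X7.450 Y10.741
G1 X10.322 Y7.663
G1 X14.454 Y6.862
G1 X18.268 Y8.642
G1 X20.307 Y12.324
G1 X19.793 Y16.502
; layer 3
G0 Z15.841
G0 X16.707 Y15.061
G1 X15.271 Y16.600
G1 X13.205 Y17.001
G1 X11.298 Y16.111
G1 X10.278 Y14.270
G1 X10.535 Y12.181
G1 X11.971 Y10.642
G1 X14.037 Y10.241
G1 X15.944 Y11.131
G1 X16.964 Y12.973
G1 X16.707 Y15.061
M2 ; end

The solid is a regular 10-sided pyramid, base circumscribed radius ≈ 13.6 mm, apex at z ≈ 21.1 mm. Slicing at Δz = 5.280 mm — 4 equal slices spanning the solid's height, so layer i sits at z = i·h/4 — gives 3 non-empty perimeters. Each is a 10-segment closed polygon; G0 lifts to the layer z and rapids to the start vertex, then G1 traces the edges. The cross-section shrinks linearly with z (the slice at the apex is degenerate and omitted).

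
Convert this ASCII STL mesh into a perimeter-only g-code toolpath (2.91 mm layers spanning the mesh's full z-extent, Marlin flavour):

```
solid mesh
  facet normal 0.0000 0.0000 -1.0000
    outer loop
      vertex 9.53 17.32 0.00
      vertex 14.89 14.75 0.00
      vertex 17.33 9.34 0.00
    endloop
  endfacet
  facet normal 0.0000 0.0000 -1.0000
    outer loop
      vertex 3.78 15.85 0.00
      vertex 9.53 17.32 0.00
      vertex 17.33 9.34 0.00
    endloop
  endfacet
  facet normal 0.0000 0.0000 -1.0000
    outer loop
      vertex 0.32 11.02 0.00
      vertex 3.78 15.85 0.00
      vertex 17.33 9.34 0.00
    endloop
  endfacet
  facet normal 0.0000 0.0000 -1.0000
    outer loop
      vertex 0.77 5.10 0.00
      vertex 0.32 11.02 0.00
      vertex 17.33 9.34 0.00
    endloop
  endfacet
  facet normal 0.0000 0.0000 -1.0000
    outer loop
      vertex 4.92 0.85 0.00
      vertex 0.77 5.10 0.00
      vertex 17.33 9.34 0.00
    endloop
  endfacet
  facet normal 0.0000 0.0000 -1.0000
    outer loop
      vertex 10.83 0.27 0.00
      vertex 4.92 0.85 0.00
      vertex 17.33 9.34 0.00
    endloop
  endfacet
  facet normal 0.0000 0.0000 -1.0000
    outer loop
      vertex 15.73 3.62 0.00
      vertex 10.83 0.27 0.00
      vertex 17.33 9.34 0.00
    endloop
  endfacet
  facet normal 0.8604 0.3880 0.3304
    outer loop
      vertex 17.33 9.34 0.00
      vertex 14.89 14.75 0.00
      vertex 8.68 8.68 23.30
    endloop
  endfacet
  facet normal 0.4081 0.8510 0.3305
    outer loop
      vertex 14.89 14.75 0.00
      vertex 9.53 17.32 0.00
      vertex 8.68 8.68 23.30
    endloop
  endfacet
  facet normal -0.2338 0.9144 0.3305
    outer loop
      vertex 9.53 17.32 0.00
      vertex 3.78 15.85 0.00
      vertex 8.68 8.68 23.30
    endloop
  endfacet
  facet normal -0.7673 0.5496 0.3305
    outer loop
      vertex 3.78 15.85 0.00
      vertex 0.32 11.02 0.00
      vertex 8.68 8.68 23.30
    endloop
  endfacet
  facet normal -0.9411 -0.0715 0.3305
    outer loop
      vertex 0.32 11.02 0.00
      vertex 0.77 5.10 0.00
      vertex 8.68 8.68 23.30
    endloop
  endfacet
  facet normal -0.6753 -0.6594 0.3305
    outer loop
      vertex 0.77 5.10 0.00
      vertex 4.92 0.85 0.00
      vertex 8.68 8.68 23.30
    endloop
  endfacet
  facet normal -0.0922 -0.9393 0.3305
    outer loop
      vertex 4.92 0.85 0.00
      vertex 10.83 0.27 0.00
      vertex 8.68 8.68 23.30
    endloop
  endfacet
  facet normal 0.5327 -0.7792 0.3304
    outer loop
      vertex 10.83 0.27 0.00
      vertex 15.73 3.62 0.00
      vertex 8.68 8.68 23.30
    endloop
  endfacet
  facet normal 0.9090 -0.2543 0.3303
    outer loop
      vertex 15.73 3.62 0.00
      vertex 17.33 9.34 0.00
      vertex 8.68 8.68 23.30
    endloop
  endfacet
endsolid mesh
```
; perimeter-only toolpath
G21 ; units = mm
G90 ; absolute positioning
G28 ; home
; layer 1
G0 Z2.91
G0 X16.25 Y9.26
G1 X14.11 Y13.99
G1 X9.42 Y16.24
G1 X4.39 Y14.95
G1 X1.36 Y10.73
G1 X1.76 Y5.55
G1 X5.39 Y1.83
G1 X10.56 Y1.32
G1 X14.85 Y4.25
G1 X16.25 Y9.26
; layer 2
G0 Z5.83
G0 X15.17 Y9.18
G1 X13.34 Y13.23
G1 X9.32 Y15.16
G1 X5.00 Y14.06
G1 X2.41 Y10.44
G1 X2.75 Y5.99
G1 X5.86 Y2.81
G1 X10.29 Y2.37
G1 X13.97 Y4.88
G1 X15.17 Y9.18
; layer 3
G0 Z8.74
G0 X14.09 Y9.09
G1 X12.56 Y12.47
G1 X9.21 Y14.08
G1 X5.62 Y13.16
G1 X3.46 Y10.14
G1 X3.74 Y6.44
G1 X6.33 Y3.79
G1 X10.02 Y3.42
G1 X13.09 Y5.52
G1 X14.09 Y9.09
; layer 4
G0 Z11.65
G0 X13.00 Y9.01
G1 X11.79 Y11.71
G1 X9.11 Y13.00
G1 X6.23 Y12.27
G1 X4.50 Y9.85
G1 X4.72 Y6.89
G1 X6.80 Y4.76
G1 X9.75 Y4.47
G1 X12.21 Y6.15
G1 X13.00 Y9.01
; layer 5
G0 Z14.56
G0 X11.92 Y8.93
G1 X11.01 Y10.96
G1 X9.00 Y11.92
G1 X6.84 Y11.37
G1 X5.54 Y9.56
G1 X5.71 Y7.34
G1 X7.27 Y5.74
G1 X9.49 Y5.53
G1 X11.32 Y6.78
G1 X11.92 Y8.93
; layer 6
G0 Z17.48
G0 X10.84 Y8.84
G1 X10.23 Y10.20
G1 X8.89 Y10.84
G1 X7.46 Y10.47
G1 X6.59 Y9.27
G1 X6.70 Y7.79
G1 X7.74 Y6.72
G1 X9.22 Y6.58
G1 X10.44 Y7.42
G1 X10.84 Y8.84
; layer 7
G0 Z20.39
G0 X9.76 Y8.76
G1 X9.46 Y9.44
G1 X8.79 Y9.76
G1 X8.07 Y9.58
G1 X7.63 Y8.97
G1 X7.69 Y8.23
G1 X8.21 Y7.70
G1 X8.95 Y7.63
G1 X9.56 Y8.05
G1 X9.76 Y8.76
M2 ; end

The solid is a regular 9-sided pyramid, base circumscribed radius ≈ 8.68 mm, apex at z ≈ 23.3 mm. Slicing at Δz = 2.91 mm — 8 equal slices spanning the solid's height, so layer i sits at z = i·h/8 — gives 7 non-empty perimeters. Each is a 9-segment closed polygon; G0 lifts to the layer z and rapids to the start vertex, then G1 traces the edges. The cross-section shrinks linearly with z (the slice at the apex is degenerate and omitted).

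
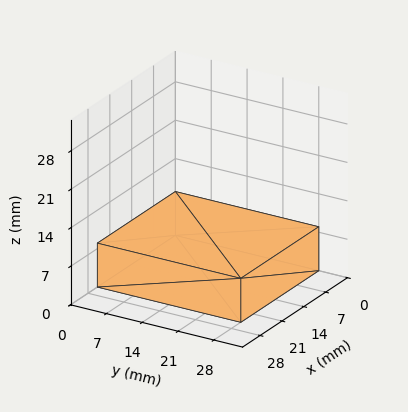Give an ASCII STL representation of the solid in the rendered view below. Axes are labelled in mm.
Reading the render: the shape is a rectangular box, roughly 25 × 28 mm footprint and 8 mm tall (dimensions read to the nearest mm from the axis ticks). For the STL, each face is triangulated and given an outward normal.

solid part
  facet normal 0.0000 0.0000 -1.0000
    outer loop
      vertex 25.0 28.0 0.0
      vertex 25.0 0.0 0.0
      vertex 0.0 0.0 0.0
    endloop
  endfacet
  facet normal 0.0000 0.0000 -1.0000
    outer loop
      vertex 0.0 28.0 0.0
      vertex 25.0 28.0 0.0
      vertex 0.0 0.0 0.0
    endloop
  endfacet
  facet normal 0.0000 0.0000 1.0000
    outer loop
      vertex 0.0 0.0 8.0
      vertex 25.0 0.0 8.0
      vertex 25.0 28.0 8.0
    endloop
  endfacet
  facet normal 0.0000 0.0000 1.0000
    outer loop
      vertex 0.0 0.0 8.0
      vertex 25.0 28.0 8.0
      vertex 0.0 28.0 8.0
    endloop
  endfacet
  facet normal 0.0000 -1.0000 0.0000
    outer loop
      vertex 0.0 0.0 0.0
      vertex 25.0 0.0 0.0
      vertex 25.0 0.0 8.0
    endloop
  endfacet
  facet normal 0.0000 -1.0000 0.0000
    outer loop
      vertex 0.0 0.0 0.0
      vertex 25.0 0.0 8.0
      vertex 0.0 0.0 8.0
    endloop
  endfacet
  facet normal 0.0000 1.0000 0.0000
    outer loop
      vertex 25.0 28.0 8.0
      vertex 25.0 28.0 0.0
      vertex 0.0 28.0 0.0
    endloop
  endfacet
  facet normal 0.0000 1.0000 0.0000
    outer loop
      vertex 0.0 28.0 8.0
      vertex 25.0 28.0 8.0
      vertex 0.0 28.0 0.0
    endloop
  endfacet
  facet normal -1.0000 0.0000 0.0000
    outer loop
      vertex 0.0 28.0 8.0
      vertex 0.0 28.0 0.0
      vertex 0.0 0.0 0.0
    endloop
  endfacet
  facet normal -1.0000 0.0000 0.0000
    outer loop
      vertex 0.0 0.0 8.0
      vertex 0.0 28.0 8.0
      vertex 0.0 0.0 0.0
    endloop
  endfacet
  facet normal 1.0000 0.0000 0.0000
    outer loop
      vertex 25.0 0.0 0.0
      vertex 25.0 28.0 0.0
      vertex 25.0 28.0 8.0
    endloop
  endfacet
  facet normal 1.0000 0.0000 0.0000
    outer loop
      vertex 25.0 0.0 0.0
      vertex 25.0 28.0 8.0
      vertex 25.0 0.0 8.0
    endloop
  endfacet
endsolid part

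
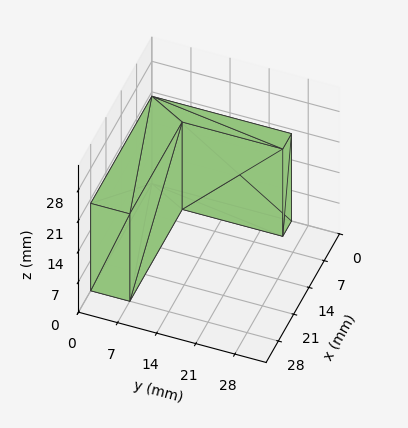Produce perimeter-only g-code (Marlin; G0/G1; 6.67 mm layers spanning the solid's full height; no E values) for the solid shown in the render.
Reading the render: the shape is an L-shaped prism: outer 28 × 25 mm, arm thicknesses ≈ 7 mm (horizontal) and 4 mm (vertical), extruded 20 mm in z (dimensions read to the nearest mm from the axis ticks). For the g-code, the solid's height is divided into equal slices at the stated Δz and each level perimeter traced with G1 moves after a G0 lift.

; perimeter-only toolpath
G21 ; units = mm
G90 ; absolute positioning
G28 ; home
; layer 1
G0 Z6.67
G0 X0.00 Y0.00
G1 X28.00 Y0.00
G1 X28.00 Y7.00
G1 X4.00 Y7.00
G1 X4.00 Y25.00
G1 X0.00 Y25.00
G1 X0.00 Y0.00
; layer 2
G0 Z13.33
G0 X0.00 Y0.00
G1 X28.00 Y0.00
G1 X28.00 Y7.00
G1 X4.00 Y7.00
G1 X4.00 Y25.00
G1 X0.00 Y25.00
G1 X0.00 Y0.00
; layer 3
G0 Z20.00
G0 X0.00 Y0.00
G1 X28.00 Y0.00
G1 X28.00 Y7.00
G1 X4.00 Y7.00
G1 X4.00 Y25.00
G1 X0.00 Y25.00
G1 X0.00 Y0.00
M2 ; end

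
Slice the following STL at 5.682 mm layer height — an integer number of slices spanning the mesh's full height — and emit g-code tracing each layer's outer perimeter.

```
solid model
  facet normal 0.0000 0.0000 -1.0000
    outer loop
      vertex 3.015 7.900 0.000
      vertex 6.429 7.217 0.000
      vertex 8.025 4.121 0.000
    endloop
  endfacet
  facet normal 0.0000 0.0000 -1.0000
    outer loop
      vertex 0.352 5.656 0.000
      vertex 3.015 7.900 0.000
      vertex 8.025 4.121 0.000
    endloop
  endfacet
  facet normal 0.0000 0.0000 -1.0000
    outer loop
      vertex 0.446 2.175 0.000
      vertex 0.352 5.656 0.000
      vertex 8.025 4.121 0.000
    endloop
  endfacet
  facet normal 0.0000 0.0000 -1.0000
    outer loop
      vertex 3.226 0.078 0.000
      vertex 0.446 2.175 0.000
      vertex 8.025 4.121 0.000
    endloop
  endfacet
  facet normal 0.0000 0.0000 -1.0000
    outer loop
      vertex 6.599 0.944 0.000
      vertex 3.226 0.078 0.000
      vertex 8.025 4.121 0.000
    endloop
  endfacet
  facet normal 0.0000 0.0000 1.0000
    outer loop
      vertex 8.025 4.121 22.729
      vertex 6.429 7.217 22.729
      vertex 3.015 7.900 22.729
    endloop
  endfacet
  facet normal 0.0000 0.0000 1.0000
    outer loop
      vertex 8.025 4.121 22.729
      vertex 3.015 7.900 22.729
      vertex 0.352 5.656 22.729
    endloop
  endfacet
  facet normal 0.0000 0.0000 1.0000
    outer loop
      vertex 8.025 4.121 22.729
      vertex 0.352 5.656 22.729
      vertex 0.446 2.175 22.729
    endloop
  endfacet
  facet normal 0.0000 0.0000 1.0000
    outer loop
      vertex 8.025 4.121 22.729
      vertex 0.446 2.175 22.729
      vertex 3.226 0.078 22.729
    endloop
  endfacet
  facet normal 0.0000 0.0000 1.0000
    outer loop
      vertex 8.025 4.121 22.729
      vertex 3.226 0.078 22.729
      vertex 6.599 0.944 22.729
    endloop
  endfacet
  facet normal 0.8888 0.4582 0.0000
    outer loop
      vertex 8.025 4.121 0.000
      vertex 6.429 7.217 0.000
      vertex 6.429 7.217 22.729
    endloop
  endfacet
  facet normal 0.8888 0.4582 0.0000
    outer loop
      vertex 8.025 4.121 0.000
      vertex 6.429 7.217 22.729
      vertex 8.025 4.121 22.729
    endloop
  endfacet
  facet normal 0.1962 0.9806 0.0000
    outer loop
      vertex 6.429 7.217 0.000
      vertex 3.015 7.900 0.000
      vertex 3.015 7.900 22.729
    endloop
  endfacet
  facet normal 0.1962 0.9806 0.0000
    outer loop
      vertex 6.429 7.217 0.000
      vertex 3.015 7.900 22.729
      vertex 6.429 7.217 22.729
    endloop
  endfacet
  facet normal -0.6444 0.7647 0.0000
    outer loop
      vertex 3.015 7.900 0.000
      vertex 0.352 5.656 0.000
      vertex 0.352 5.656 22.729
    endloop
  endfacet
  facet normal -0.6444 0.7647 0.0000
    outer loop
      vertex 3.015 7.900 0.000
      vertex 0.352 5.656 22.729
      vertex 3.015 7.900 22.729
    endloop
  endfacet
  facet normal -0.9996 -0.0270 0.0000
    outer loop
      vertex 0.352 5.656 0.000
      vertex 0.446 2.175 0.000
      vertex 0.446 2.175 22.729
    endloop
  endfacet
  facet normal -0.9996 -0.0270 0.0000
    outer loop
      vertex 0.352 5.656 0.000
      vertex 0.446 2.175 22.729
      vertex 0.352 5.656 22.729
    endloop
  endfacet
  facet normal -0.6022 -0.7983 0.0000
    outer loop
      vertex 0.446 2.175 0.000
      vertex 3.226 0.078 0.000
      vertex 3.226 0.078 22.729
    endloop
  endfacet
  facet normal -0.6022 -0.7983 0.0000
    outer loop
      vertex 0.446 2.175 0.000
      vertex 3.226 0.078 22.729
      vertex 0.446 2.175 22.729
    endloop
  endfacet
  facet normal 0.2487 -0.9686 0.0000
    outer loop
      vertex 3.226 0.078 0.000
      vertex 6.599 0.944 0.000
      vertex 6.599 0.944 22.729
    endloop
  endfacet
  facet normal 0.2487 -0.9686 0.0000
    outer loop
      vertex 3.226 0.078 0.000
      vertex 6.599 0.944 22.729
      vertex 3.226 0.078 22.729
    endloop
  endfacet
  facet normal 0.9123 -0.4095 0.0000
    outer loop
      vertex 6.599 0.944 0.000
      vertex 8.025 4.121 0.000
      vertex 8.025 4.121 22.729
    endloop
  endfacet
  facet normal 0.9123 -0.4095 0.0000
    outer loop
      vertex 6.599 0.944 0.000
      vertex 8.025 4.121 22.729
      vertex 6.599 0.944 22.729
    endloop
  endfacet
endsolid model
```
; perimeter-only toolpath
G21 ; units = mm
G90 ; absolute positioning
G28 ; home
; layer 1
G0 Z5.682
G0 X8.025 Y4.121
G1 X6.429 Y7.217
G1 X3.015 Y7.900
G1 X0.352 Y5.656
G1 X0.446 Y2.175
G1 X3.226 Y0.078
G1 X6.599 Y0.944
G1 X8.025 Y4.121
; layer 2
G0 Z11.364
G0 X8.025 Y4.121
G1 X6.429 Y7.217
G1 X3.015 Y7.900
G1 X0.352 Y5.656
G1 X0.446 Y2.175
G1 X3.226 Y0.078
G1 X6.599 Y0.944
G1 X8.025 Y4.121
; layer 3
G0 Z17.047
G0 X8.025 Y4.121
G1 X6.429 Y7.217
G1 X3.015 Y7.900
G1 X0.352 Y5.656
G1 X0.446 Y2.175
G1 X3.226 Y0.078
G1 X6.599 Y0.944
G1 X8.025 Y4.121
; layer 4
G0 Z22.729
G0 X8.025 Y4.121
G1 X6.429 Y7.217
G1 X3.015 Y7.900
G1 X0.352 Y5.656
G1 X0.446 Y2.175
G1 X3.226 Y0.078
G1 X6.599 Y0.944
G1 X8.025 Y4.121
M2 ; end

The solid is a regular 7-sided prism (a cylinder approximated with 7 flat sides), circumscribed radius ≈ 4.01 mm, height ≈ 22.7 mm. Slicing at Δz = 5.682 mm — 4 equal slices spanning the solid's height, so layer i sits at z = i·h/4 — gives 4 non-empty perimeters. Each is a 7-segment closed polygon; G0 lifts to the layer z and rapids to the start vertex, then G1 traces the edges.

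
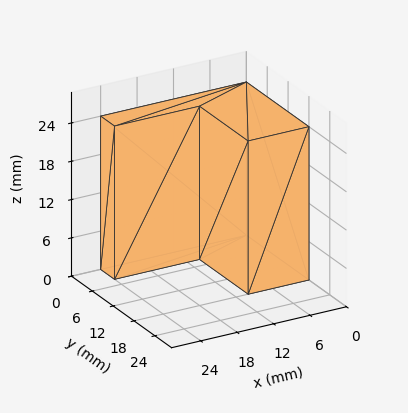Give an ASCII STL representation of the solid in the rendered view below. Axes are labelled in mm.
Reading the render: the shape is an L-shaped prism: outer 24 × 18 mm, arm thicknesses ≈ 4 mm (horizontal) and 10 mm (vertical), extruded 24 mm in z (dimensions read to the nearest mm from the axis ticks). For the STL, each face is triangulated and given an outward normal.

solid part
  facet normal 0.0000 0.0000 -1.0000
    outer loop
      vertex 24.00 4.00 0.00
      vertex 24.00 0.00 0.00
      vertex 0.00 0.00 0.00
    endloop
  endfacet
  facet normal 0.0000 0.0000 -1.0000
    outer loop
      vertex 10.00 4.00 0.00
      vertex 24.00 4.00 0.00
      vertex 0.00 0.00 0.00
    endloop
  endfacet
  facet normal 0.0000 0.0000 -1.0000
    outer loop
      vertex 10.00 18.00 0.00
      vertex 10.00 4.00 0.00
      vertex 0.00 0.00 0.00
    endloop
  endfacet
  facet normal 0.0000 0.0000 -1.0000
    outer loop
      vertex 0.00 18.00 0.00
      vertex 10.00 18.00 0.00
      vertex 0.00 0.00 0.00
    endloop
  endfacet
  facet normal 0.0000 0.0000 1.0000
    outer loop
      vertex 0.00 0.00 24.00
      vertex 24.00 0.00 24.00
      vertex 24.00 4.00 24.00
    endloop
  endfacet
  facet normal 0.0000 0.0000 1.0000
    outer loop
      vertex 0.00 0.00 24.00
      vertex 24.00 4.00 24.00
      vertex 10.00 4.00 24.00
    endloop
  endfacet
  facet normal 0.0000 0.0000 1.0000
    outer loop
      vertex 0.00 0.00 24.00
      vertex 10.00 4.00 24.00
      vertex 10.00 18.00 24.00
    endloop
  endfacet
  facet normal 0.0000 0.0000 1.0000
    outer loop
      vertex 0.00 0.00 24.00
      vertex 10.00 18.00 24.00
      vertex 0.00 18.00 24.00
    endloop
  endfacet
  facet normal 0.0000 -1.0000 0.0000
    outer loop
      vertex 0.00 0.00 0.00
      vertex 24.00 0.00 0.00
      vertex 24.00 0.00 24.00
    endloop
  endfacet
  facet normal 0.0000 -1.0000 0.0000
    outer loop
      vertex 0.00 0.00 0.00
      vertex 24.00 0.00 24.00
      vertex 0.00 0.00 24.00
    endloop
  endfacet
  facet normal 1.0000 0.0000 0.0000
    outer loop
      vertex 24.00 0.00 0.00
      vertex 24.00 4.00 0.00
      vertex 24.00 4.00 24.00
    endloop
  endfacet
  facet normal 1.0000 0.0000 0.0000
    outer loop
      vertex 24.00 0.00 0.00
      vertex 24.00 4.00 24.00
      vertex 24.00 0.00 24.00
    endloop
  endfacet
  facet normal 0.0000 1.0000 0.0000
    outer loop
      vertex 24.00 4.00 0.00
      vertex 10.00 4.00 0.00
      vertex 10.00 4.00 24.00
    endloop
  endfacet
  facet normal 0.0000 1.0000 0.0000
    outer loop
      vertex 24.00 4.00 0.00
      vertex 10.00 4.00 24.00
      vertex 24.00 4.00 24.00
    endloop
  endfacet
  facet normal 1.0000 0.0000 0.0000
    outer loop
      vertex 10.00 4.00 0.00
      vertex 10.00 18.00 0.00
      vertex 10.00 18.00 24.00
    endloop
  endfacet
  facet normal 1.0000 0.0000 0.0000
    outer loop
      vertex 10.00 4.00 0.00
      vertex 10.00 18.00 24.00
      vertex 10.00 4.00 24.00
    endloop
  endfacet
  facet normal 0.0000 1.0000 0.0000
    outer loop
      vertex 10.00 18.00 0.00
      vertex 0.00 18.00 0.00
      vertex 0.00 18.00 24.00
    endloop
  endfacet
  facet normal 0.0000 1.0000 0.0000
    outer loop
      vertex 10.00 18.00 0.00
      vertex 0.00 18.00 24.00
      vertex 10.00 18.00 24.00
    endloop
  endfacet
  facet normal -1.0000 0.0000 0.0000
    outer loop
      vertex 0.00 18.00 0.00
      vertex 0.00 0.00 0.00
      vertex 0.00 0.00 24.00
    endloop
  endfacet
  facet normal -1.0000 0.0000 0.0000
    outer loop
      vertex 0.00 18.00 0.00
      vertex 0.00 0.00 24.00
      vertex 0.00 18.00 24.00
    endloop
  endfacet
endsolid part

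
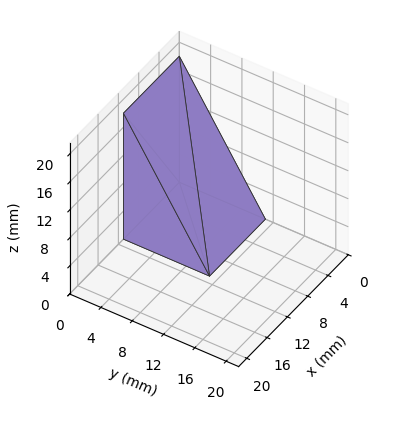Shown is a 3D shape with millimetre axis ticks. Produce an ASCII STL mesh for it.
Reading the render: the shape is a wedge (ramp): 11 × 11 mm base, rising to 18 mm along the y=0 edge and sloping linearly to z=0 at y=11 (dimensions read to the nearest mm from the axis ticks). For the STL, each face is triangulated and given an outward normal.

solid part
  facet normal 0.0000 0.0000 -1.0000
    outer loop
      vertex 11.0 11.0 0.0
      vertex 11.0 0.0 0.0
      vertex 0.0 0.0 0.0
    endloop
  endfacet
  facet normal 0.0000 0.0000 -1.0000
    outer loop
      vertex 0.0 11.0 0.0
      vertex 11.0 11.0 0.0
      vertex 0.0 0.0 0.0
    endloop
  endfacet
  facet normal 0.0000 -1.0000 0.0000
    outer loop
      vertex 0.0 0.0 0.0
      vertex 11.0 0.0 0.0
      vertex 11.0 0.0 18.0
    endloop
  endfacet
  facet normal 0.0000 -1.0000 0.0000
    outer loop
      vertex 0.0 0.0 0.0
      vertex 11.0 0.0 18.0
      vertex 0.0 0.0 18.0
    endloop
  endfacet
  facet normal 0.0000 0.8533 0.5215
    outer loop
      vertex 0.0 0.0 18.0
      vertex 11.0 0.0 18.0
      vertex 11.0 11.0 0.0
    endloop
  endfacet
  facet normal 0.0000 0.8533 0.5215
    outer loop
      vertex 0.0 0.0 18.0
      vertex 11.0 11.0 0.0
      vertex 0.0 11.0 0.0
    endloop
  endfacet
  facet normal -1.0000 0.0000 0.0000
    outer loop
      vertex 0.0 0.0 18.0
      vertex 0.0 11.0 0.0
      vertex 0.0 0.0 0.0
    endloop
  endfacet
  facet normal 1.0000 0.0000 0.0000
    outer loop
      vertex 11.0 0.0 0.0
      vertex 11.0 11.0 0.0
      vertex 11.0 0.0 18.0
    endloop
  endfacet
endsolid part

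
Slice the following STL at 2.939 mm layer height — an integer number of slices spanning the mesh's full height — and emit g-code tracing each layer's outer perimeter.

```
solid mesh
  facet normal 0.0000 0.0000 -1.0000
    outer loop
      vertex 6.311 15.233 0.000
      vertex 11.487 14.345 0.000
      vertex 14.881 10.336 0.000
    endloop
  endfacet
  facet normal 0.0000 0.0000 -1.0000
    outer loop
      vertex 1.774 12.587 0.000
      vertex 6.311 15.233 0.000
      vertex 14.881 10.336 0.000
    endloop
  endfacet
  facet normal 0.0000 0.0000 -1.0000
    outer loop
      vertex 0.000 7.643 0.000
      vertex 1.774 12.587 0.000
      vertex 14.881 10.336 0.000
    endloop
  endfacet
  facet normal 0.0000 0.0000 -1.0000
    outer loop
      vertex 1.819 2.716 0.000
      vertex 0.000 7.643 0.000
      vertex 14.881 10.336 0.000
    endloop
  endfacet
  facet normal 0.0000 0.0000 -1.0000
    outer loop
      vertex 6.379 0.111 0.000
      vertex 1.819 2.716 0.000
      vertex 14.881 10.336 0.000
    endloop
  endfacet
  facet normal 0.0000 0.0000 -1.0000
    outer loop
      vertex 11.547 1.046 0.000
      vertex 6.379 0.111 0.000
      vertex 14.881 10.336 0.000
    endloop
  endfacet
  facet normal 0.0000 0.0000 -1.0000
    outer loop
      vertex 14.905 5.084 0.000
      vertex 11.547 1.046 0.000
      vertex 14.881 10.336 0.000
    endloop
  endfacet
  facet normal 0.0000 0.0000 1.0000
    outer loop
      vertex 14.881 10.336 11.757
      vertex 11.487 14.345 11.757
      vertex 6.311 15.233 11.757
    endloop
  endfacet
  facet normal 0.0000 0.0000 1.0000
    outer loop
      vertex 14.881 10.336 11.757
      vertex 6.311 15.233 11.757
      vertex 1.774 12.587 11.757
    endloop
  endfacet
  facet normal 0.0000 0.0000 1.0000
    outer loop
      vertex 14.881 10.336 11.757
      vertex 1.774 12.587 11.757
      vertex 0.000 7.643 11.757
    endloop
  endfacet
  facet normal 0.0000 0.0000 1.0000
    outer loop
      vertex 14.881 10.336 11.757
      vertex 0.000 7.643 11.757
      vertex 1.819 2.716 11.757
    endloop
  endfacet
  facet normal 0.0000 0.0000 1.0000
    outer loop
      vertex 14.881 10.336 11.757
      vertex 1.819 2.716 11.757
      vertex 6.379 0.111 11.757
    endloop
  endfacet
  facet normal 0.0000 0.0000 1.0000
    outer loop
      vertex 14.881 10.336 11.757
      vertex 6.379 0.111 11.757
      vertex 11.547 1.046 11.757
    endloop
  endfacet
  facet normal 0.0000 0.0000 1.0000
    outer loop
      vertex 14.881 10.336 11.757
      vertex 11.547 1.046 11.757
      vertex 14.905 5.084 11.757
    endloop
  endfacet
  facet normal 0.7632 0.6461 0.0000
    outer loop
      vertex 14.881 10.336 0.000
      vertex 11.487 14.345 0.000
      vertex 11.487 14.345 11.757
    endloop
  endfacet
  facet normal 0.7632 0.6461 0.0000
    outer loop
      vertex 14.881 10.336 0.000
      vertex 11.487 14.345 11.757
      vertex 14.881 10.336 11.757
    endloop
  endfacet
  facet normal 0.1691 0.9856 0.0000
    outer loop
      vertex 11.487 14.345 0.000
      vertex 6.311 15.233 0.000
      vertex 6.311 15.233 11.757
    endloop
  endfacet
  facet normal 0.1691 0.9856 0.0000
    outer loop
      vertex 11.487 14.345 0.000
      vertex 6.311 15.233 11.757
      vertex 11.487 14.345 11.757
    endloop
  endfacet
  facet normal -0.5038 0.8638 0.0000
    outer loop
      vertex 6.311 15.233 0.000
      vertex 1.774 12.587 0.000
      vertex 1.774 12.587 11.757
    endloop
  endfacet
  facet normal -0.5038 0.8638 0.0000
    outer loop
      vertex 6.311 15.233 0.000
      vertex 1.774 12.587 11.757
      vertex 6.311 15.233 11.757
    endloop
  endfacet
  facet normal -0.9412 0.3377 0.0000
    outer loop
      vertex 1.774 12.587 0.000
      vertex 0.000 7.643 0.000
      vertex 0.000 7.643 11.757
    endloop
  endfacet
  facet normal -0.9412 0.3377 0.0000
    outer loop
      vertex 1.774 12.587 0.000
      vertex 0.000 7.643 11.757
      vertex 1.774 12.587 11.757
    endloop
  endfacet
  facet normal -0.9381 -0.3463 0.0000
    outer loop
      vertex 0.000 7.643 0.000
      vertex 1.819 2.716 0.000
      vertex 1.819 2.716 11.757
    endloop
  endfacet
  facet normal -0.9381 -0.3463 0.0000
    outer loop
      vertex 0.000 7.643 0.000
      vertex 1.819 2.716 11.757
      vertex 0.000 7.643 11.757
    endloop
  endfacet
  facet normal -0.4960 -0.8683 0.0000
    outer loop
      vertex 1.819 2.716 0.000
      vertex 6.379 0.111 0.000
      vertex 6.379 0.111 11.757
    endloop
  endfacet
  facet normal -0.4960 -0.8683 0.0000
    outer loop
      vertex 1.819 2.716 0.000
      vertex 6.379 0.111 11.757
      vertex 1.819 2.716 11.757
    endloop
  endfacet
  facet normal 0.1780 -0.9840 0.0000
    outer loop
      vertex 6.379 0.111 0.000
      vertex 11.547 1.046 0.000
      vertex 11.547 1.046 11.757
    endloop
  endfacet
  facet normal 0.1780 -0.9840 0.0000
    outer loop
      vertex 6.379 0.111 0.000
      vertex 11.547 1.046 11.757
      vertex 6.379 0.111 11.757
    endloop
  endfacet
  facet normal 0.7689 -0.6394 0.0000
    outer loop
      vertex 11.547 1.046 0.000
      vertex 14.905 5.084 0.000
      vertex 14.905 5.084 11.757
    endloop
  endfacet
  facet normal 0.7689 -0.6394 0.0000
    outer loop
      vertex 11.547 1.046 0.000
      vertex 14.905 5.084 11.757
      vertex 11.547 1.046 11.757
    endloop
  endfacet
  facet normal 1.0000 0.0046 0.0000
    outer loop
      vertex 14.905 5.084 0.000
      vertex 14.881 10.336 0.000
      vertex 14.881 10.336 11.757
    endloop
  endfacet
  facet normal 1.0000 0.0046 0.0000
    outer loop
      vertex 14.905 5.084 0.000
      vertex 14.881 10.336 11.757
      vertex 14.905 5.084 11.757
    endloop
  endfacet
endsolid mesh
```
; perimeter-only toolpath
G21 ; units = mm
G90 ; absolute positioning
G28 ; home
; layer 1
G0 Z2.939
G0 X14.881 Y10.336
G1 X11.487 Y14.345
G1 X6.311 Y15.233
G1 X1.774 Y12.587
G1 X0.000 Y7.643
G1 X1.819 Y2.716
G1 X6.379 Y0.111
G1 X11.547 Y1.046
G1 X14.905 Y5.084
G1 X14.881 Y10.336
; layer 2
G0 Z5.878
G0 X14.881 Y10.336
G1 X11.487 Y14.345
G1 X6.311 Y15.233
G1 X1.774 Y12.587
G1 X0.000 Y7.643
G1 X1.819 Y2.716
G1 X6.379 Y0.111
G1 X11.547 Y1.046
G1 X14.905 Y5.084
G1 X14.881 Y10.336
; layer 3
G0 Z8.818
G0 X14.881 Y10.336
G1 X11.487 Y14.345
G1 X6.311 Y15.233
G1 X1.774 Y12.587
G1 X0.000 Y7.643
G1 X1.819 Y2.716
G1 X6.379 Y0.111
G1 X11.547 Y1.046
G1 X14.905 Y5.084
G1 X14.881 Y10.336
; layer 4
G0 Z11.757
G0 X14.881 Y10.336
G1 X11.487 Y14.345
G1 X6.311 Y15.233
G1 X1.774 Y12.587
G1 X0.000 Y7.643
G1 X1.819 Y2.716
G1 X6.379 Y0.111
G1 X11.547 Y1.046
G1 X14.905 Y5.084
G1 X14.881 Y10.336
M2 ; end

The solid is a regular 9-sided prism (a cylinder approximated with 9 flat sides), circumscribed radius ≈ 7.68 mm, height ≈ 11.8 mm. Slicing at Δz = 2.939 mm — 4 equal slices spanning the solid's height, so layer i sits at z = i·h/4 — gives 4 non-empty perimeters. Each is a 9-segment closed polygon; G0 lifts to the layer z and rapids to the start vertex, then G1 traces the edges.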